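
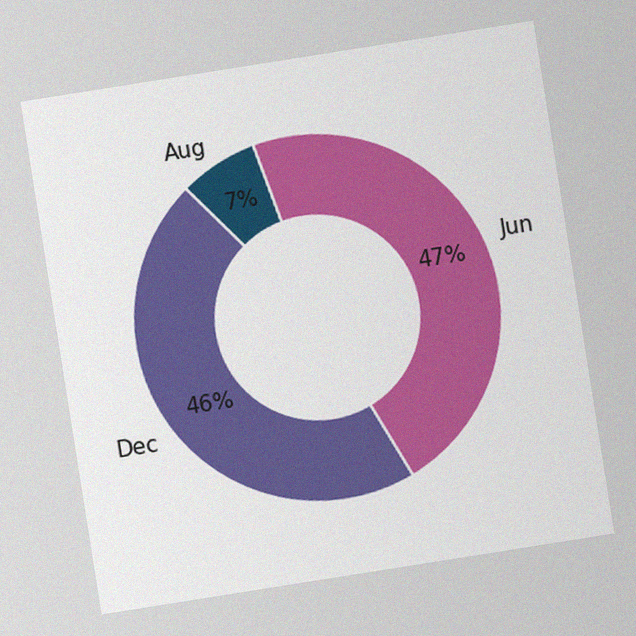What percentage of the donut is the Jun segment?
47%

The chart is tilted about 9° counter-clockwise, with some photo noise. The Jun segment takes up 47% of the ring.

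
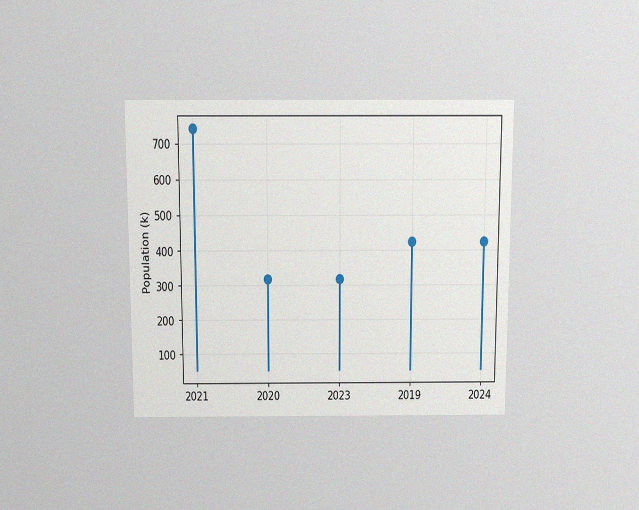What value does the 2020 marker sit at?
The chart is viewed slightly from above, with some photo noise. The 2020 marker sits at 318k.

318k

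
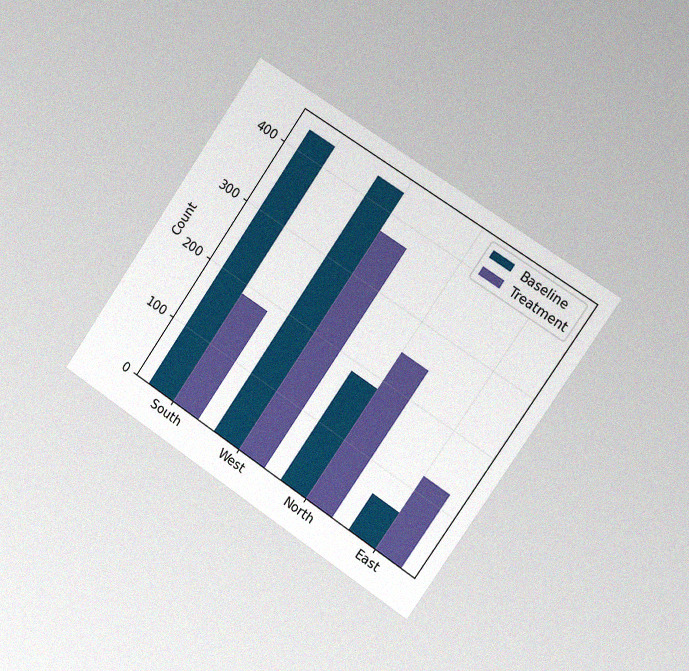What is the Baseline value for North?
186

The chart is tilted about 34° clockwise and viewed slightly from the right, with some photo noise. The Baseline bar at North reaches 186 on the y-axis.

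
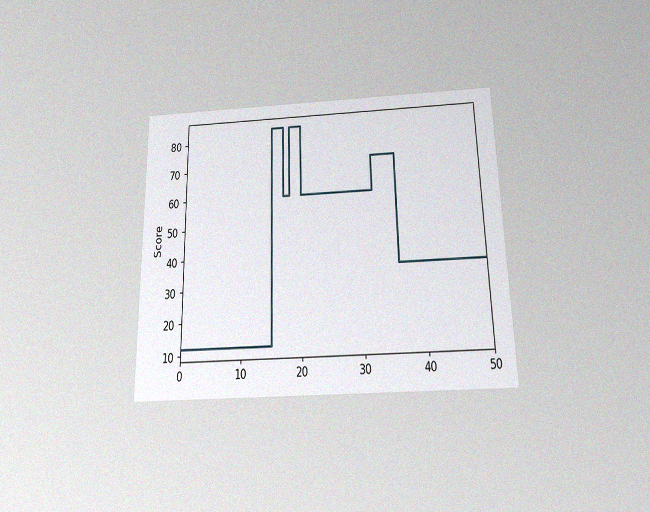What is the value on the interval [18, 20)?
The chart is viewed slightly from below, with some photo noise. On [18, 20) the step sits at 84.

84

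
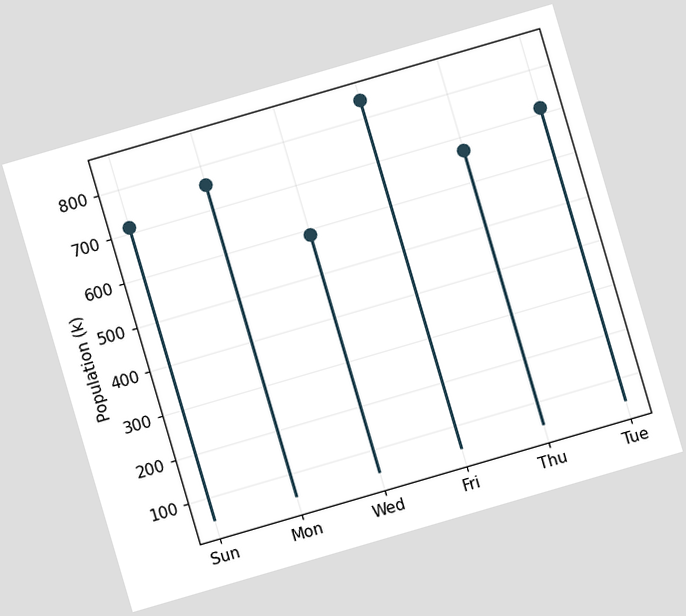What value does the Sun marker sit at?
The chart is tilted about 16° counter-clockwise. The Sun marker sits at 714k.

714k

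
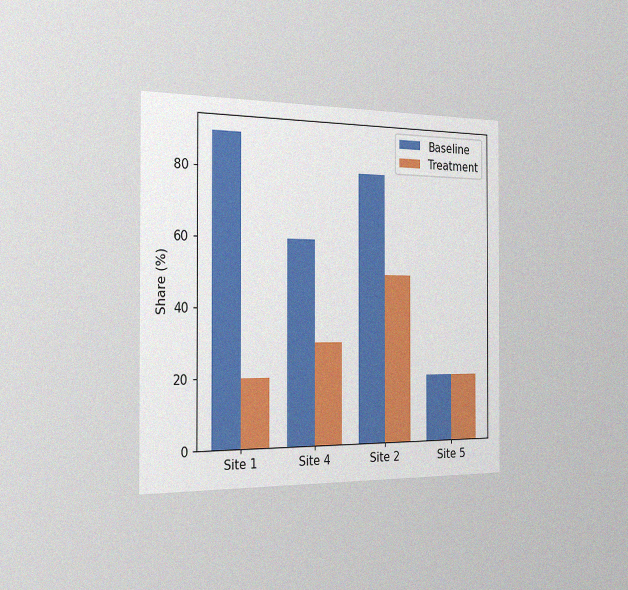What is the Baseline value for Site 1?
The chart is viewed slightly from the left, with some photo noise. The Baseline bar at Site 1 reaches 90% on the y-axis.

90%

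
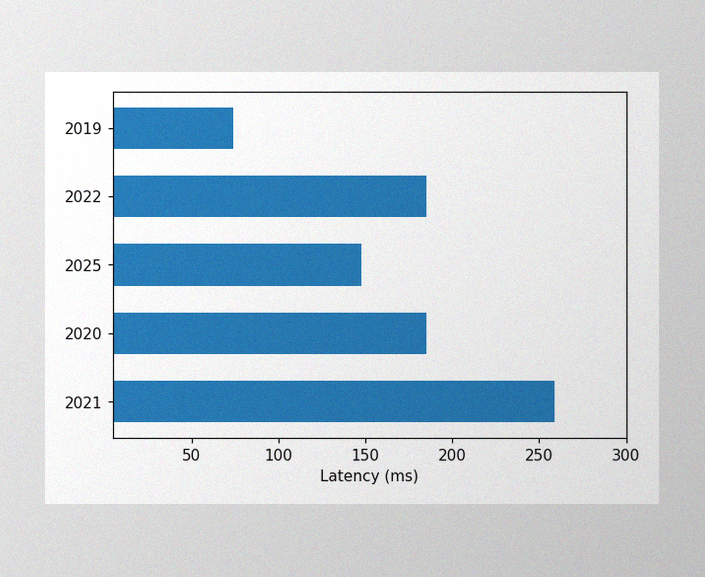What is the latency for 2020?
The image has some photo noise and uneven lighting. Reading along the chart's x-axis, the 2020 bar reaches 185ms.

185ms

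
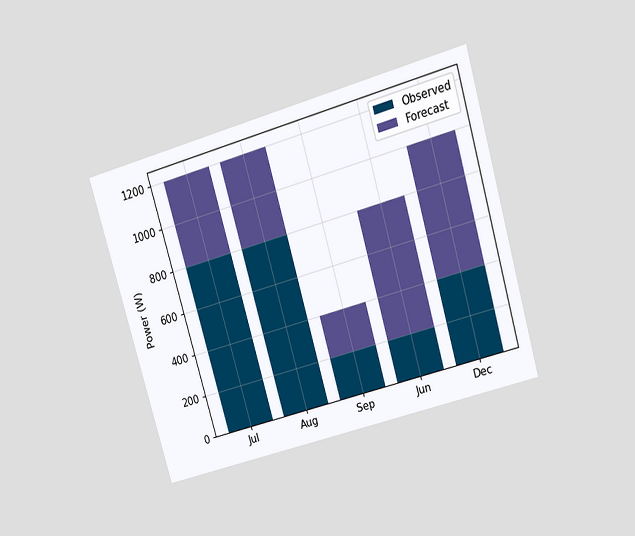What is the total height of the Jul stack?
1200W

The chart is tilted about 16° counter-clockwise and viewed at a slight angle. The Jul stack's top reaches 1200W on the y-axis.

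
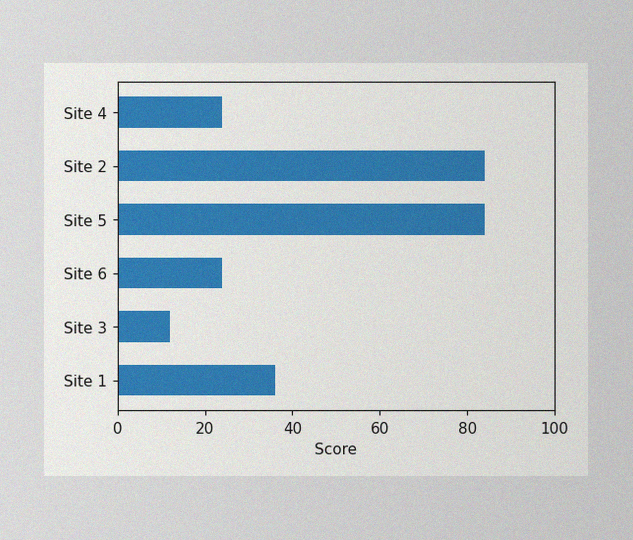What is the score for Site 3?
12

The image has some photo noise and uneven lighting. Reading along the chart's x-axis, the Site 3 bar reaches 12.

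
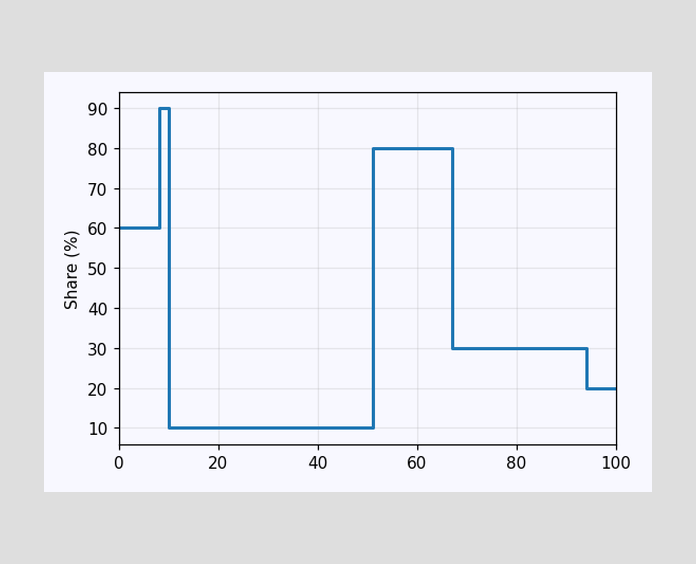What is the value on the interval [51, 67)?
80%

On [51, 67) the step sits at 80%.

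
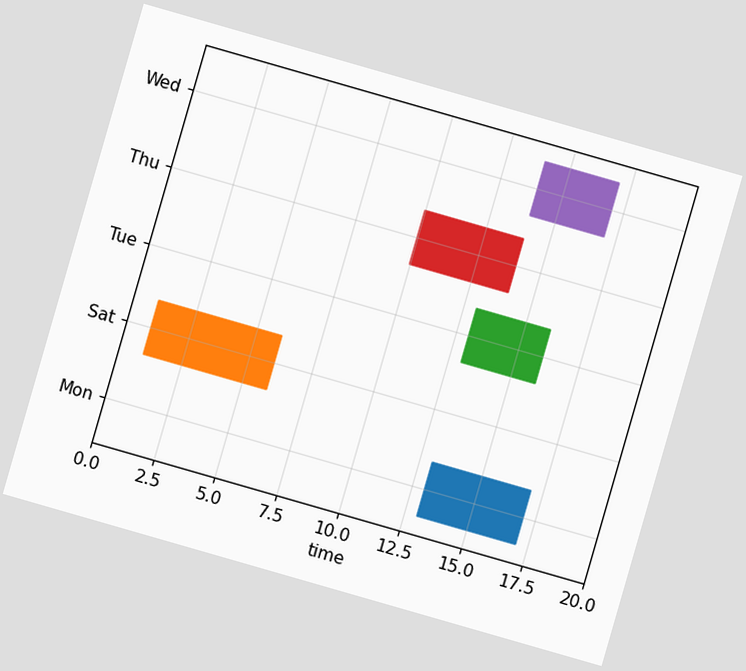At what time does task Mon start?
13

The chart is tilted about 16° clockwise. The Mon bar begins at t=13.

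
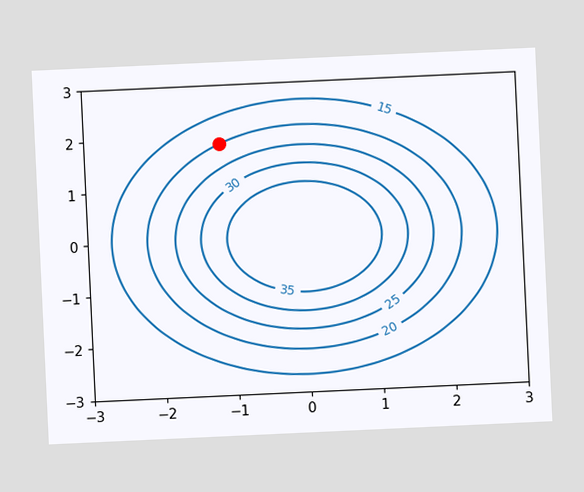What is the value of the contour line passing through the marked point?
The chart is tilted about 3° counter-clockwise. The marked point sits on the contour labelled 20.

20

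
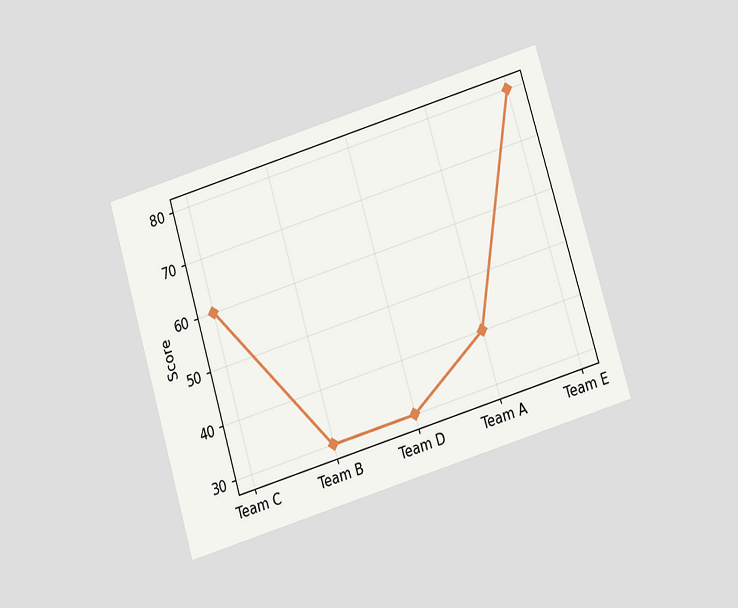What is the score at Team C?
60

The chart is tilted about 17° counter-clockwise and viewed slightly from below. At Team C, the line is at 60.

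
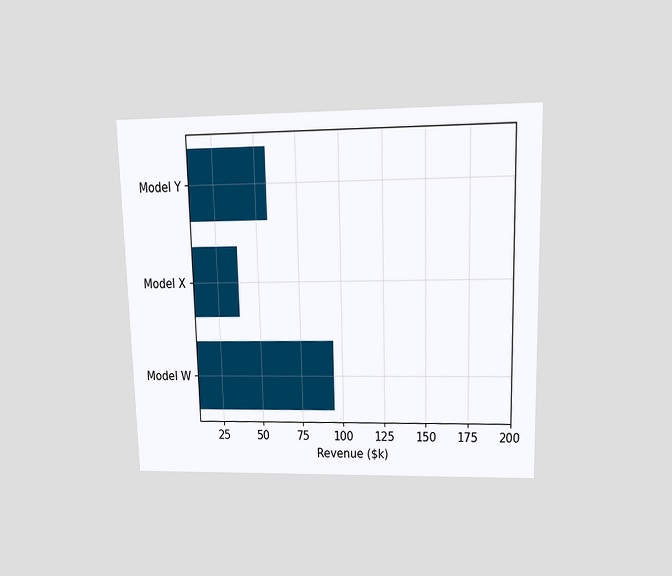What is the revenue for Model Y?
$57k

The chart is viewed at a slight angle. Reading along the chart's x-axis, the Model Y bar reaches $57k.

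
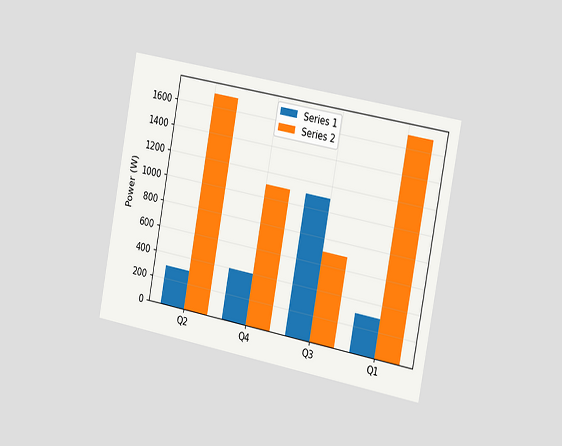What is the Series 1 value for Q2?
The chart is tilted about 11° clockwise and viewed slightly from the right. The Series 1 bar at Q2 reaches 300W on the y-axis.

300W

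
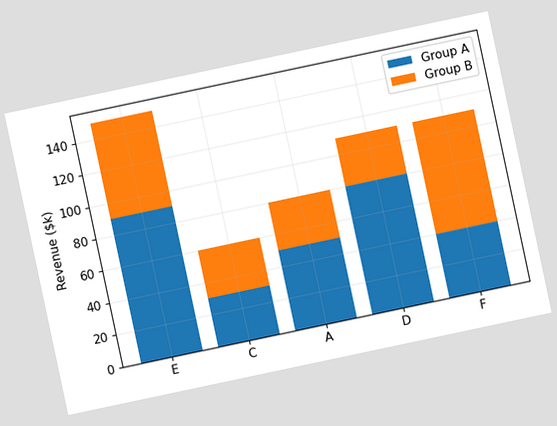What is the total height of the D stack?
The chart is tilted about 12° counter-clockwise. The D stack's top reaches $110k on the y-axis.

$110k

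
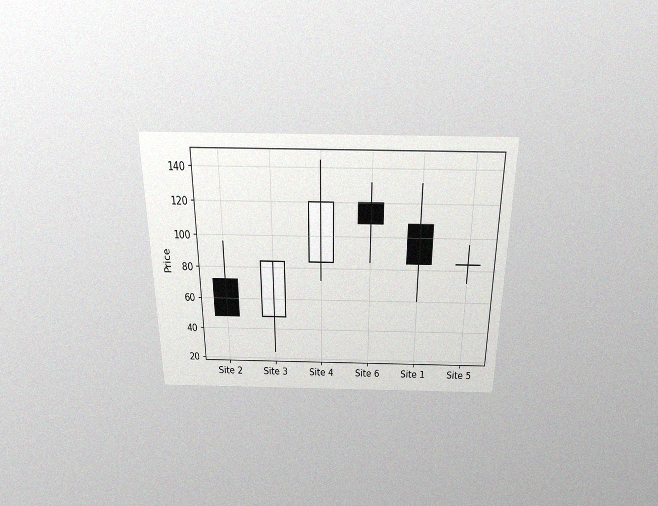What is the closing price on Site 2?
48

The chart is viewed slightly from above, with some photo noise. The Site 2 candle closes at 48.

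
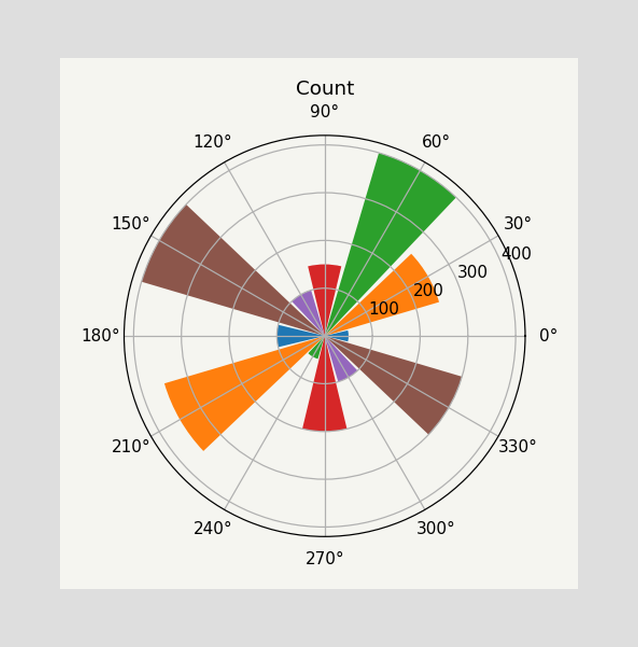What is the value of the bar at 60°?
The bar at 60° reaches 400 on the radial axis.

400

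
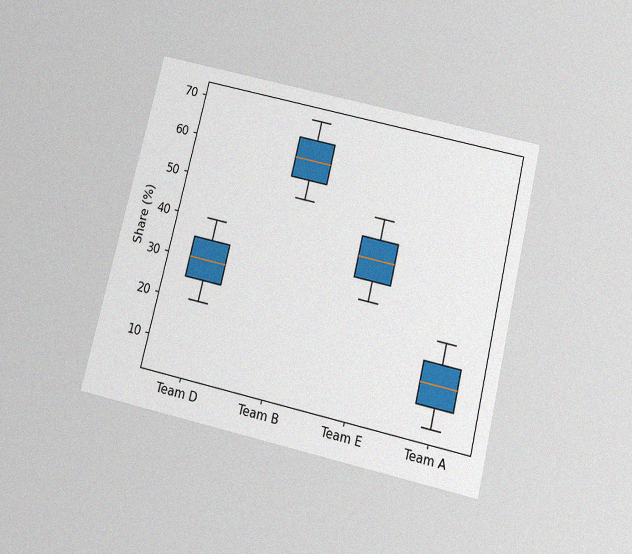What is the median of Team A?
The chart is tilted about 13° clockwise and viewed slightly from below, with some photo noise. The median line in the Team A box sits at 15%.

15%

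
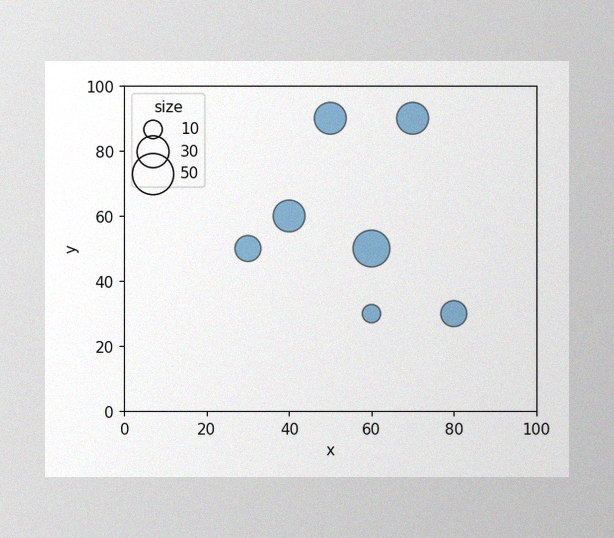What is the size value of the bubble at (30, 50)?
The image has some photo noise and uneven lighting. Matching the bubble at (30, 50) against the size legend gives 20.

20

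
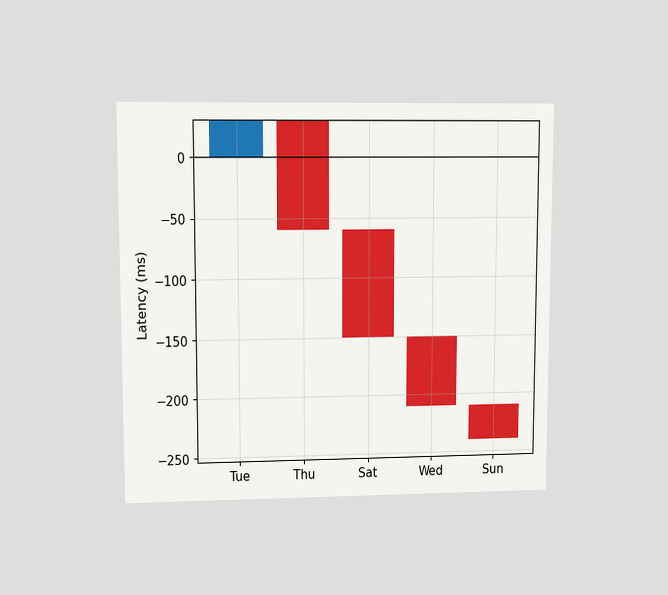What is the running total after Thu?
The chart is viewed at a slight angle. After Thu the running total reaches -60ms.

-60ms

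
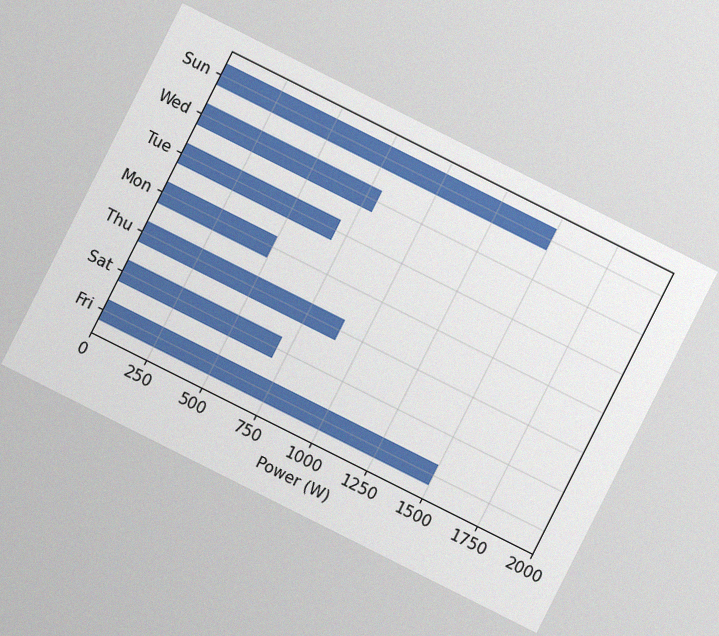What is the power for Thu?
900W

The chart is tilted about 27° clockwise, with some photo noise. Reading along the chart's x-axis, the Thu bar reaches 900W.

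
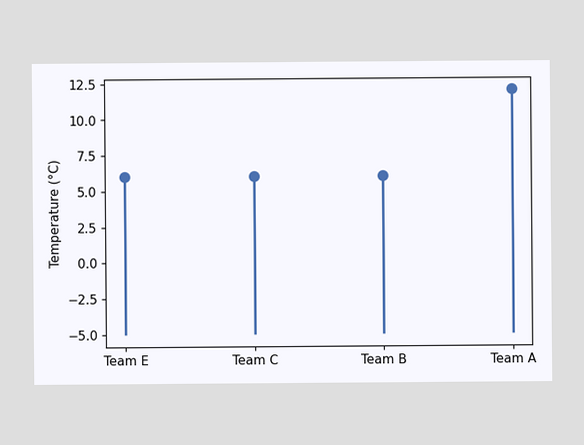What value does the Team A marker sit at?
12°C

The Team A marker sits at 12°C.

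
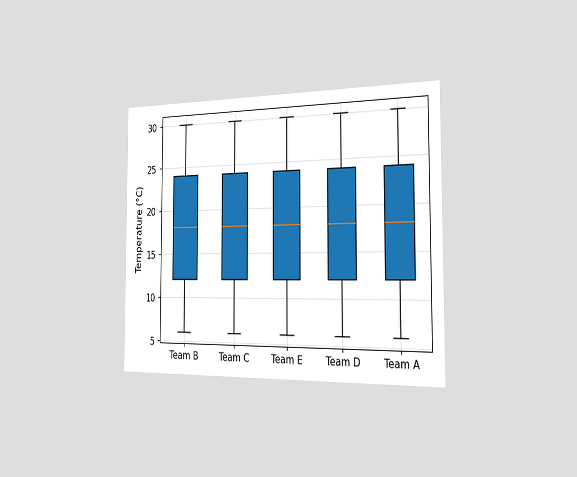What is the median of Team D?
The chart is viewed slightly from the right. The median line in the Team D box sits at 18°C.

18°C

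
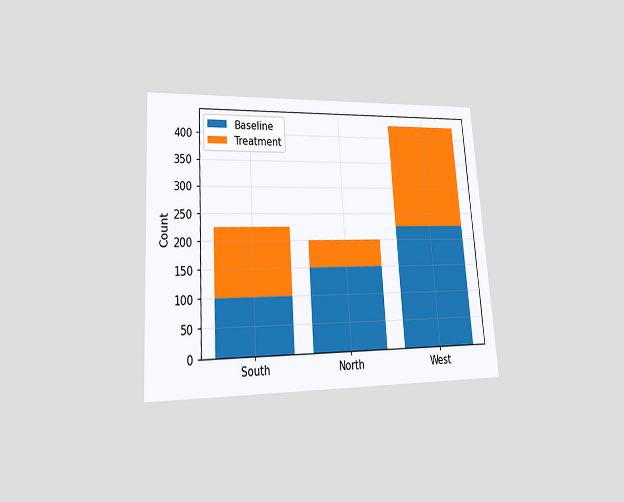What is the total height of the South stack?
225

The chart is tilted about 4° counter-clockwise and viewed at a slight angle. The South stack's top reaches 225 on the y-axis.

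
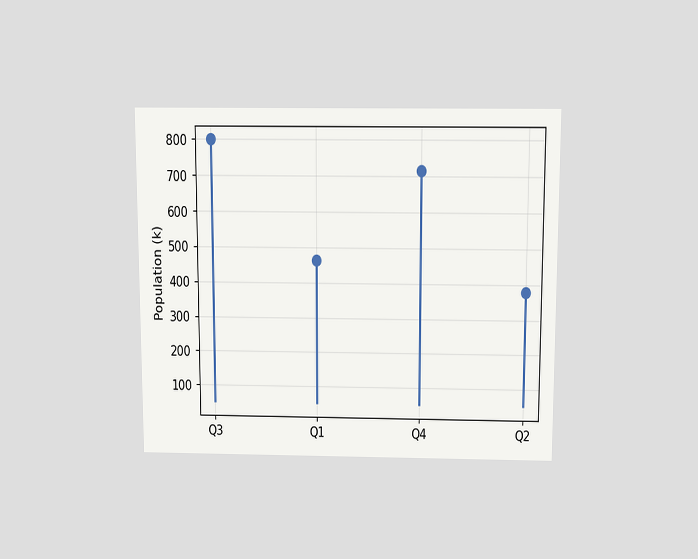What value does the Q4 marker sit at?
The chart is viewed slightly from above. The Q4 marker sits at 714k.

714k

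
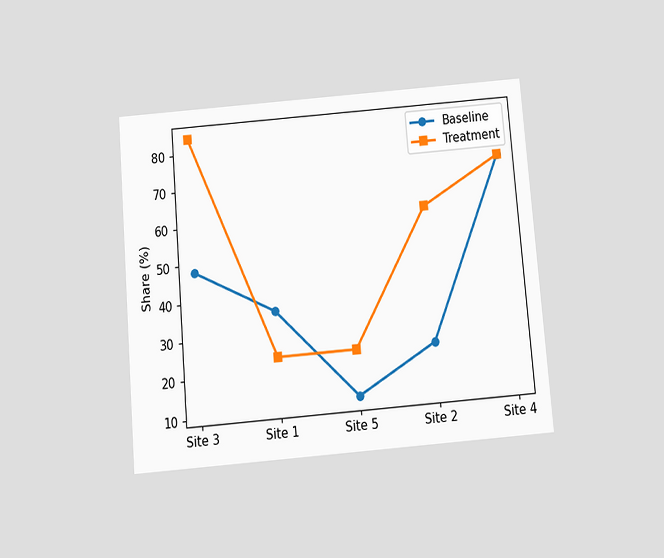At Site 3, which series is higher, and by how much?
The chart is tilted about 5° counter-clockwise and viewed slightly from below. At Site 3, Treatment sits above the other line by 36%.

Treatment, by 36%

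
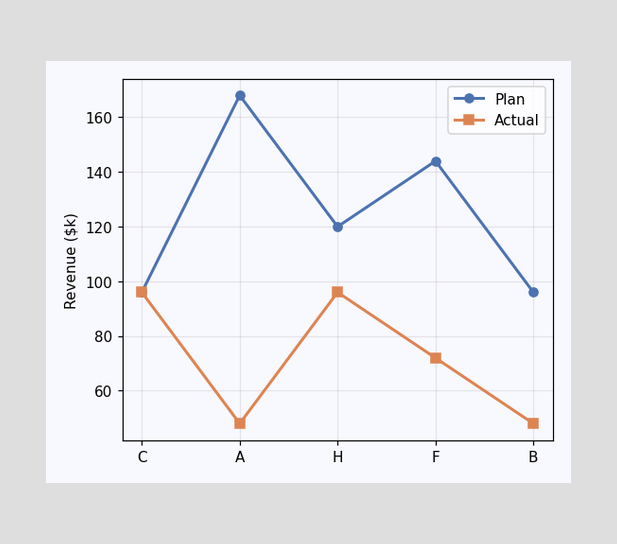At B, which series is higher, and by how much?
Plan, by $48k

At B, Plan sits above the other line by $48k.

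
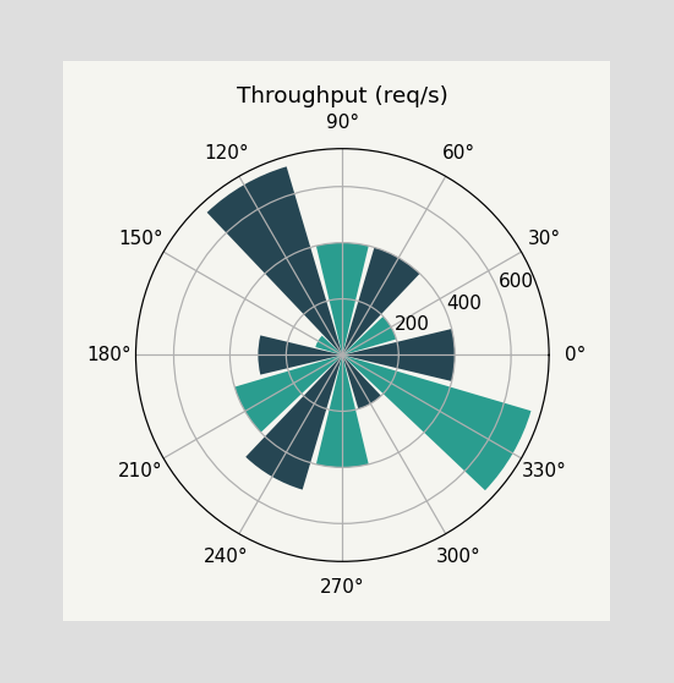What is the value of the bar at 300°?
200req/s

The bar at 300° reaches 200req/s on the radial axis.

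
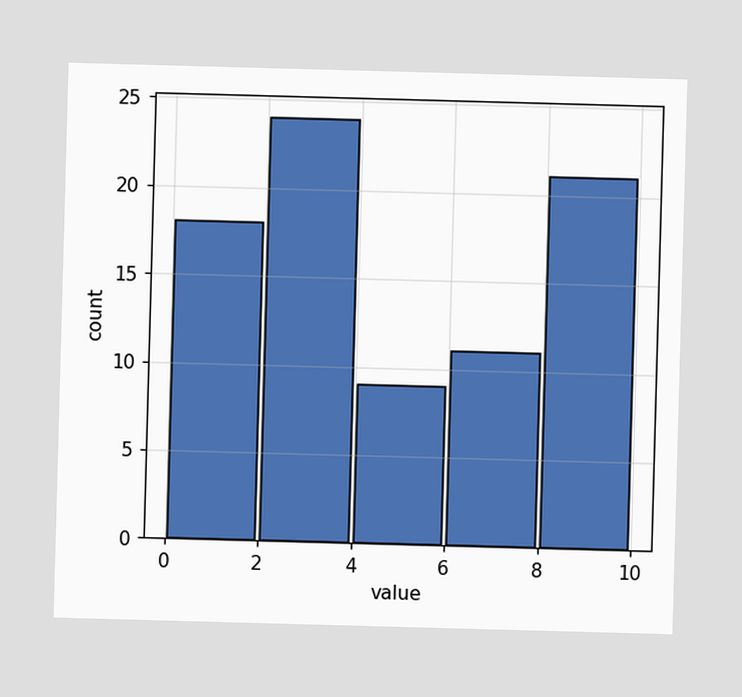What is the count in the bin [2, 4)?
24

The [2, 4) bin has height 24.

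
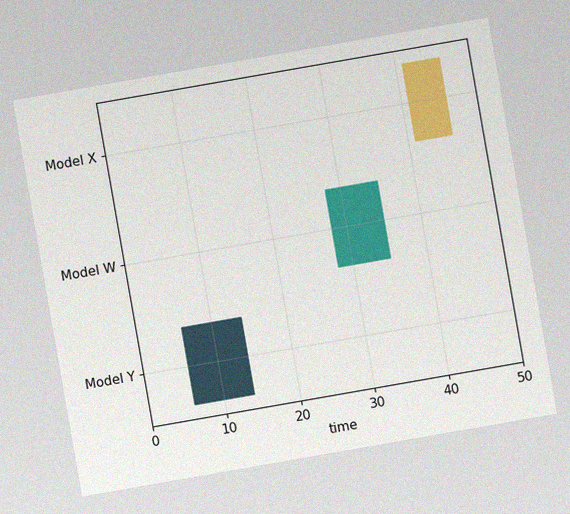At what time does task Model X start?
The chart is tilted about 10° counter-clockwise, with some photo noise. The Model X bar begins at t=41.

41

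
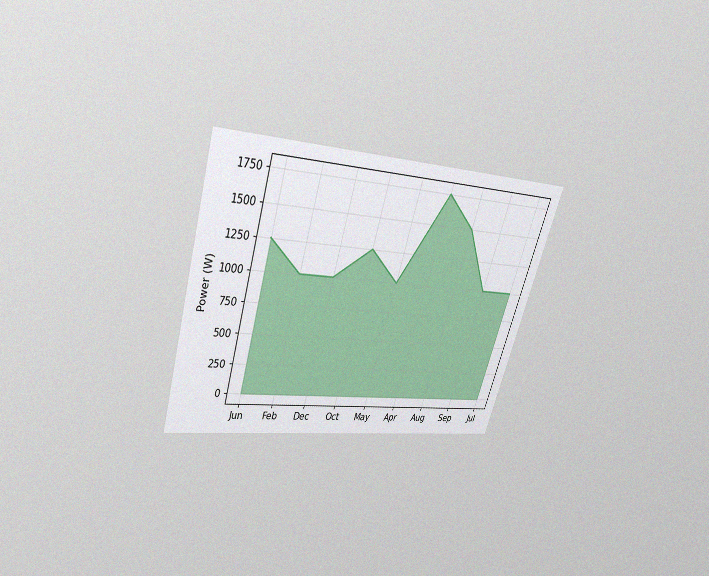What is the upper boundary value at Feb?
1000W

The chart is tilted about 17° clockwise and viewed slightly from above, with some photo noise. At Feb the upper boundary is at 1000W.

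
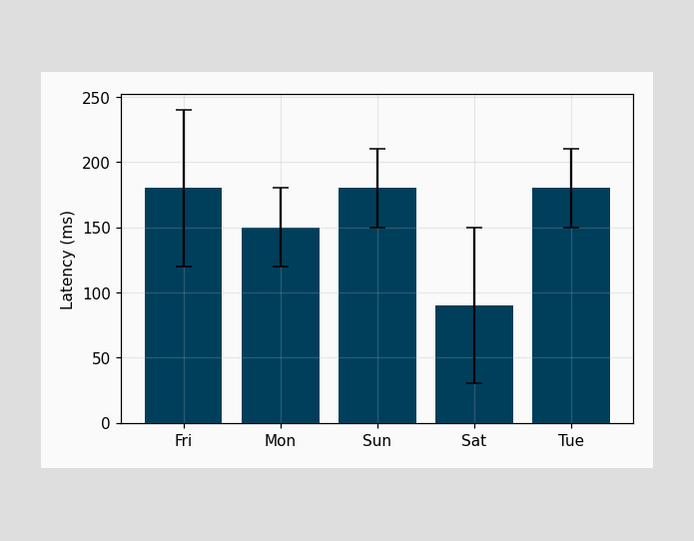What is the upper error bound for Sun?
The Sun bar's upper whisker reaches 210ms.

210ms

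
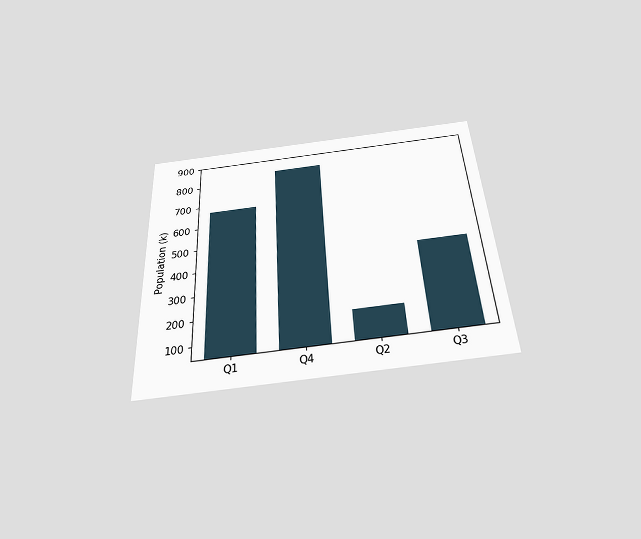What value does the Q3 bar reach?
420k

The chart is tilted about 3° counter-clockwise and viewed slightly from below. Reading along the chart's y-axis, the Q3 bar reaches 420k.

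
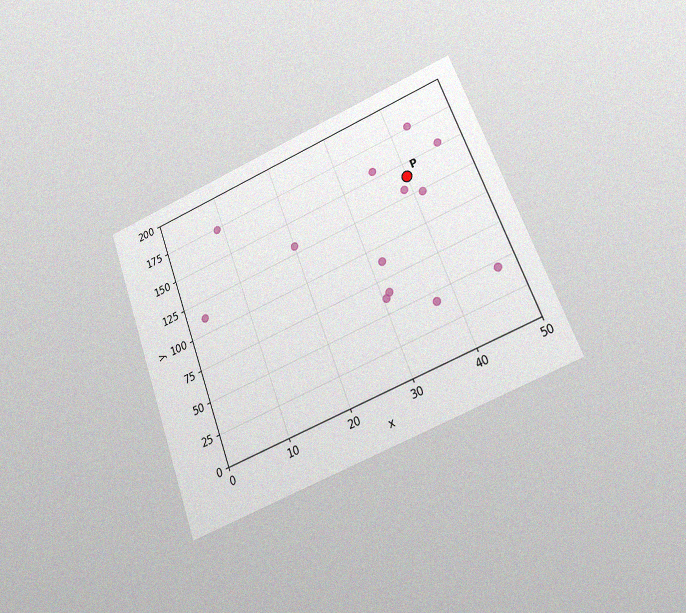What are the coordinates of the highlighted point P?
The chart is tilted about 21° counter-clockwise and viewed at a slight angle, with some photo noise. Following the gridlines from P to each axis, P sits at (40, 140).

(40, 140)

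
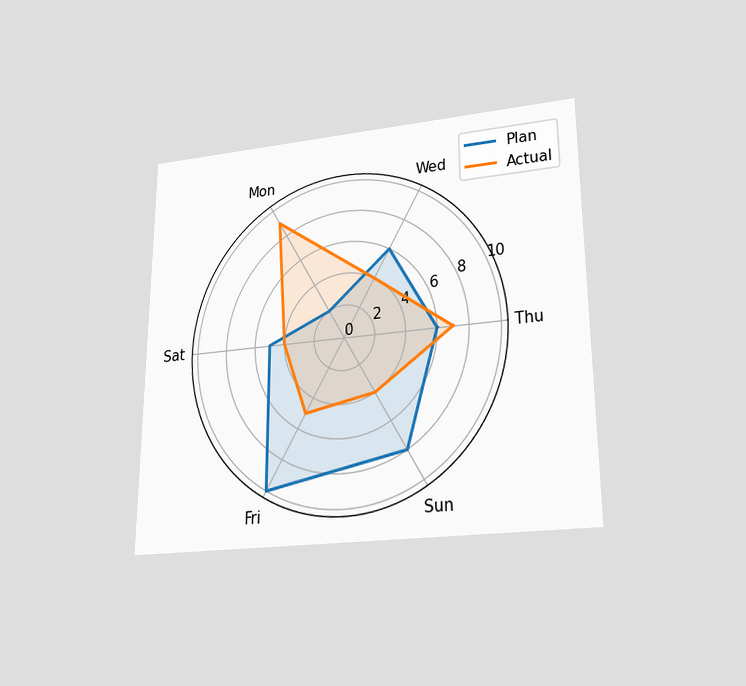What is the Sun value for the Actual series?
4

The chart is viewed slightly from below. On the Sun axis, Actual reaches 4.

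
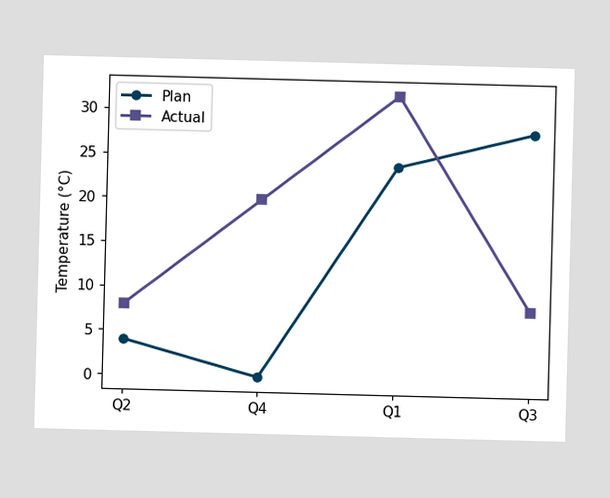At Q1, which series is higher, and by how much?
Actual, by 8°C

At Q1, Actual sits above the other line by 8°C.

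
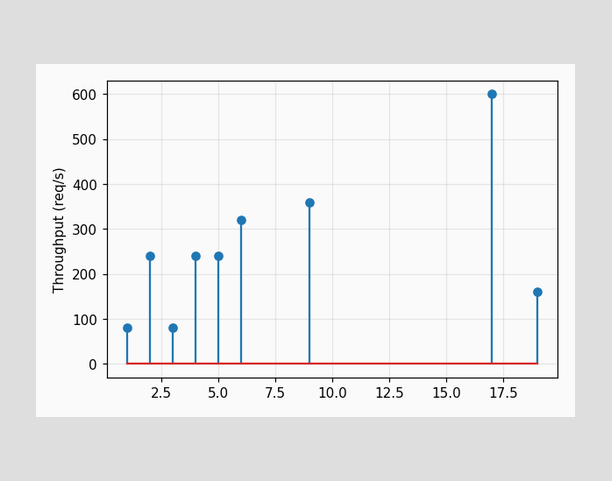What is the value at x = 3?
The stem at x=3 reaches 80req/s.

80req/s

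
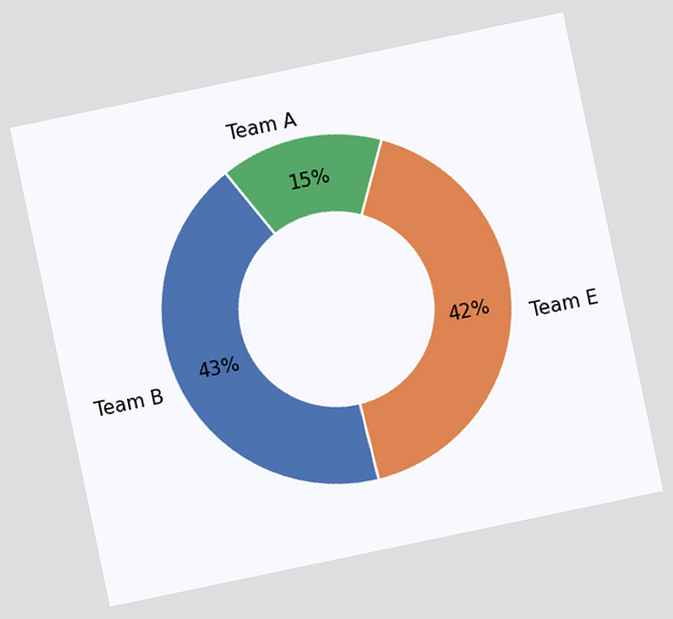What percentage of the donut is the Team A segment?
The chart is tilted about 12° counter-clockwise. The Team A segment takes up 15% of the ring.

15%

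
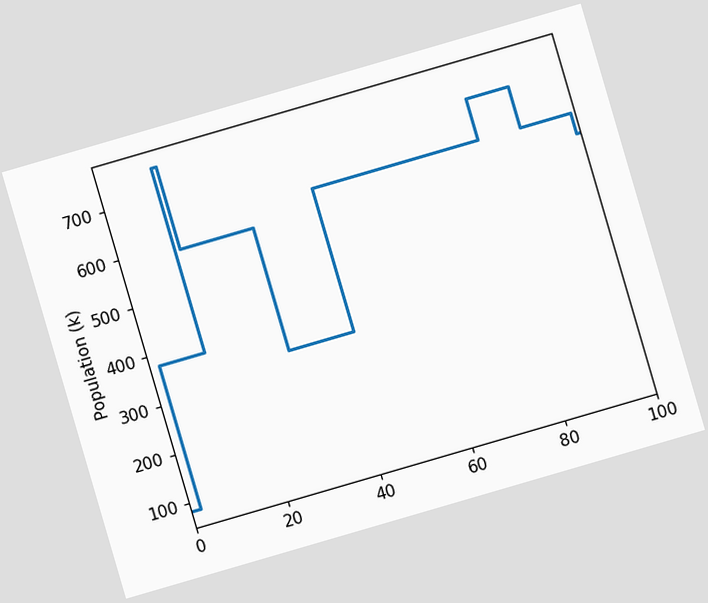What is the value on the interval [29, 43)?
336k

The chart is tilted about 16° counter-clockwise. On [29, 43) the step sits at 336k.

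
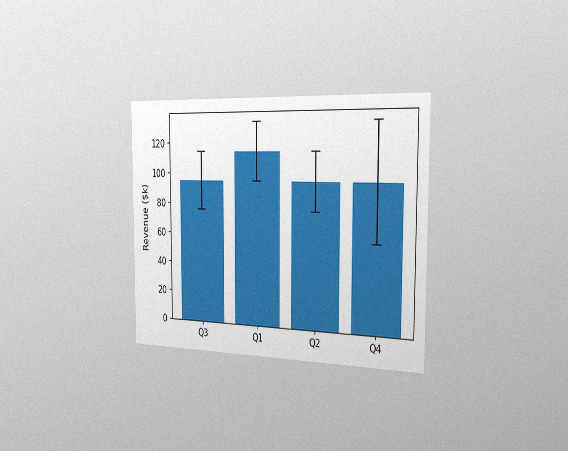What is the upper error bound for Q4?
$133k

The chart is viewed slightly from the right, with some photo noise. The Q4 bar's upper whisker reaches $133k.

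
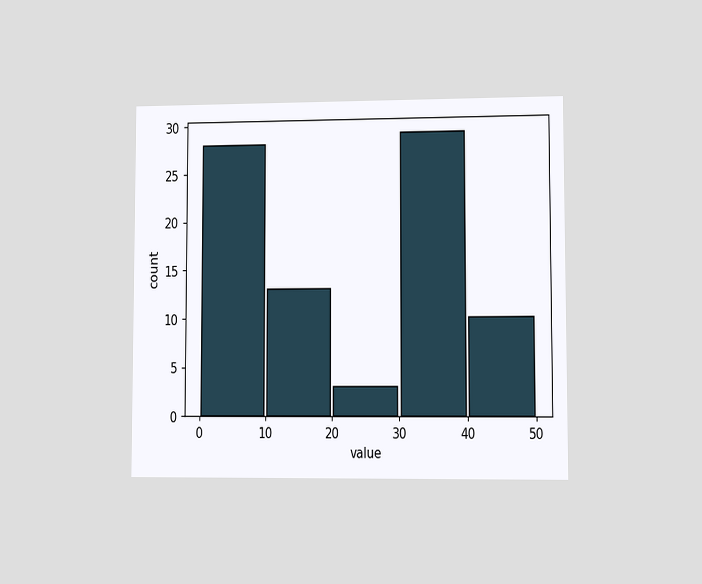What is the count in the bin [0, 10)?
The chart is viewed at a slight angle. The [0, 10) bin has height 28.

28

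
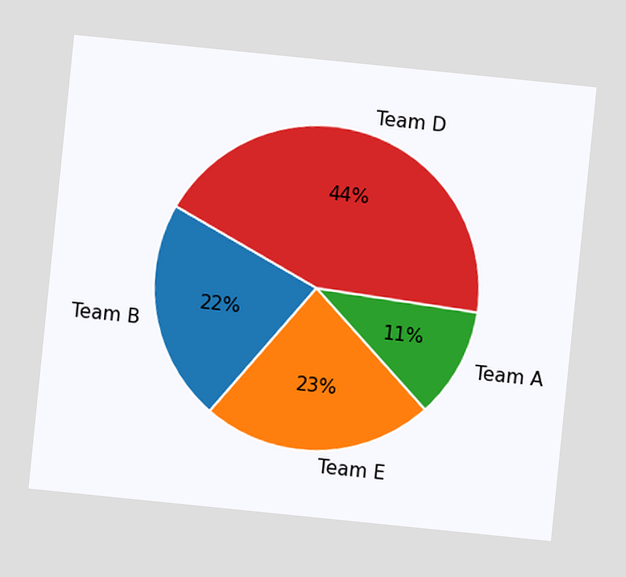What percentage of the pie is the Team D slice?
The chart is tilted about 6° clockwise. The Team D slice takes up 44% of the pie.

44%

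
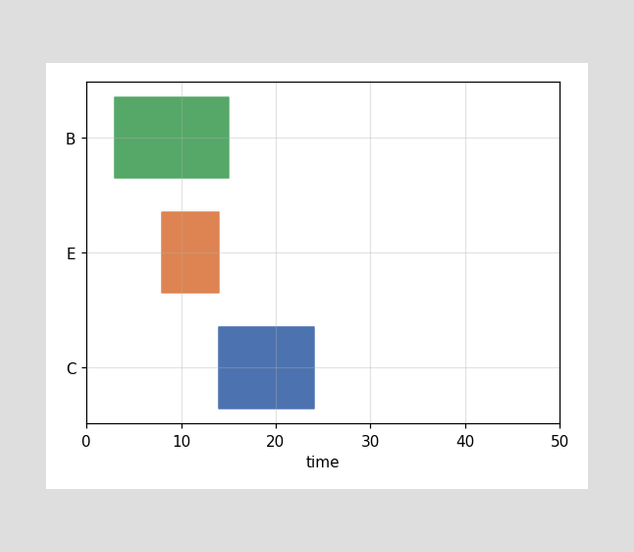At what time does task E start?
8

The E bar begins at t=8.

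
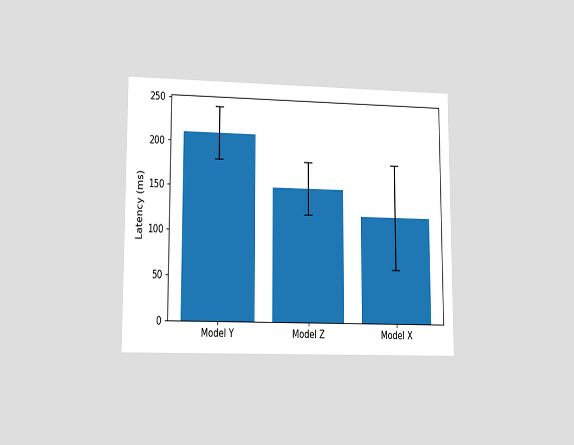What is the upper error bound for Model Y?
240ms

The chart is viewed at a slight angle. The Model Y bar's upper whisker reaches 240ms.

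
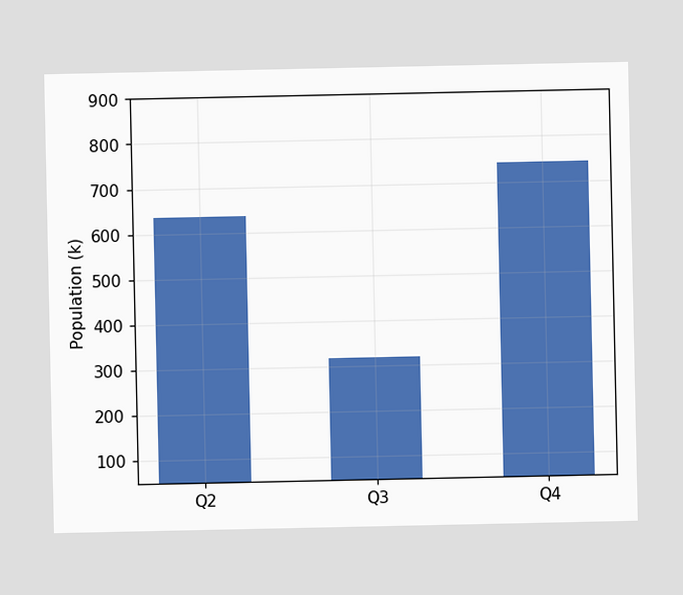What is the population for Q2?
636k

Reading along the chart's y-axis, the Q2 bar reaches 636k.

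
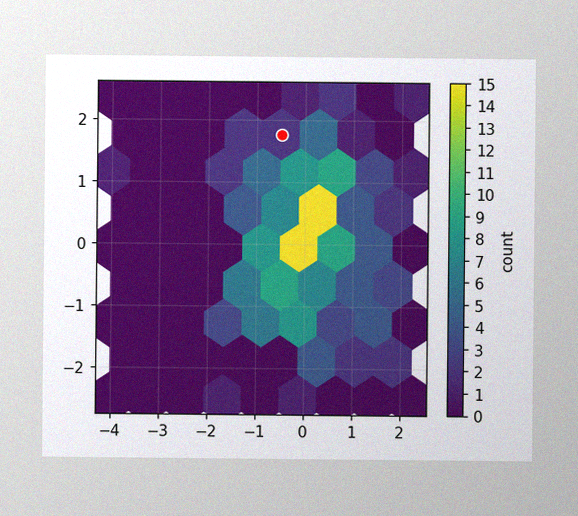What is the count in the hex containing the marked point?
2

The image has some photo noise and uneven lighting. The marked hex reads 2 on the colorbar.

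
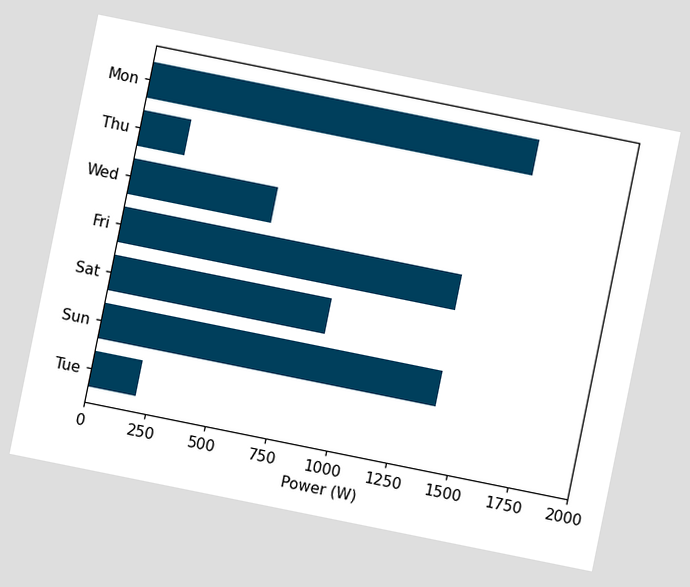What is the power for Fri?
The chart is tilted about 11° clockwise. Reading along the chart's x-axis, the Fri bar reaches 1400W.

1400W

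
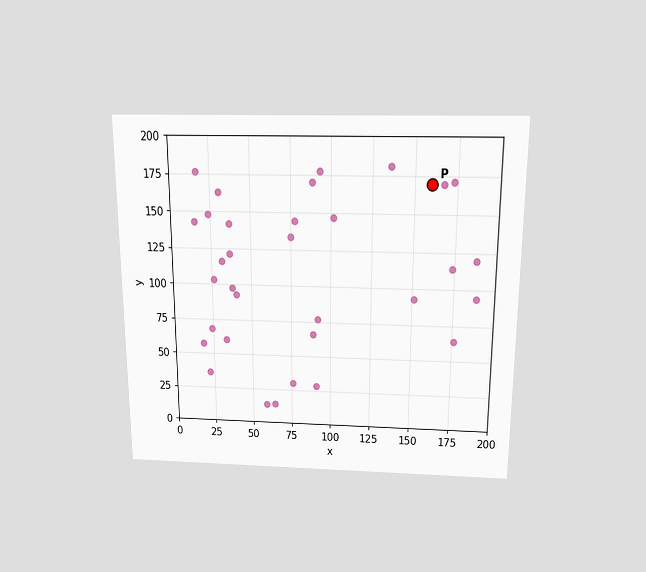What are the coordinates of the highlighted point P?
(160, 170)

The chart is viewed slightly from above. Following the gridlines from P to each axis, P sits at (160, 170).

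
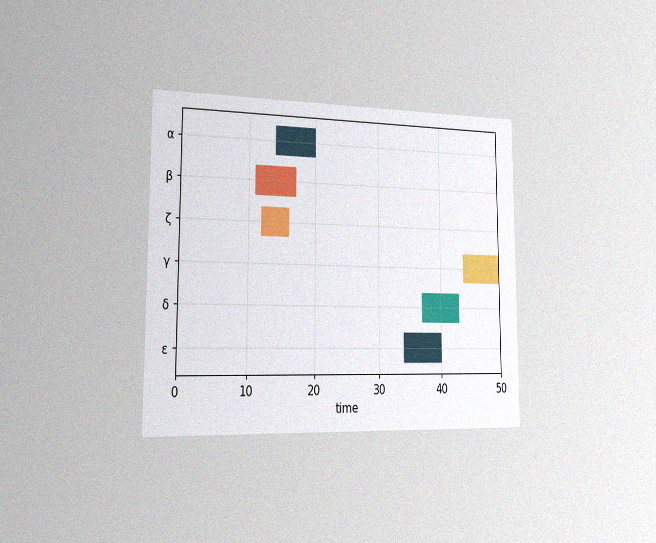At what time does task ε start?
34

The chart is viewed slightly from the left, with some photo noise. The ε bar begins at t=34.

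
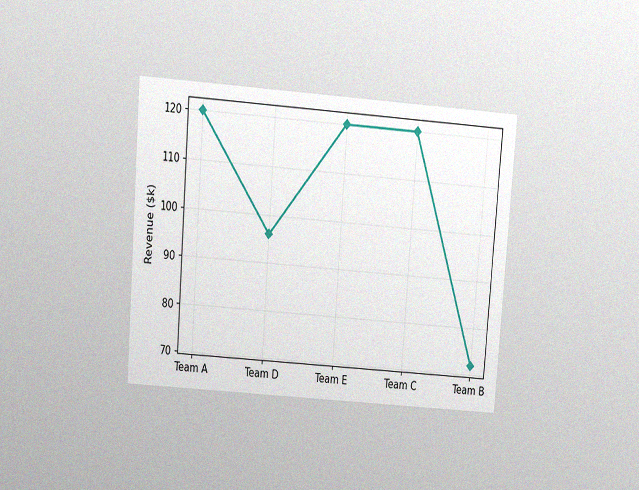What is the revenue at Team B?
$72k

The chart is tilted about 4° clockwise and viewed slightly from above, with some photo noise. At Team B, the line is at $72k.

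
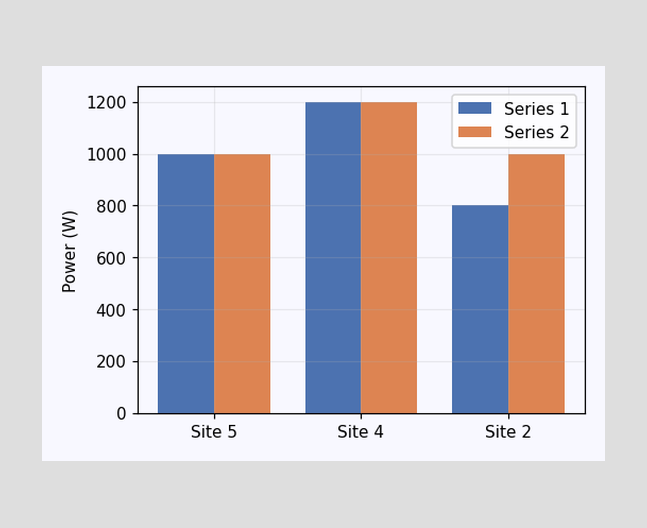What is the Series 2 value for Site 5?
The Series 2 bar at Site 5 reaches 1000W on the y-axis.

1000W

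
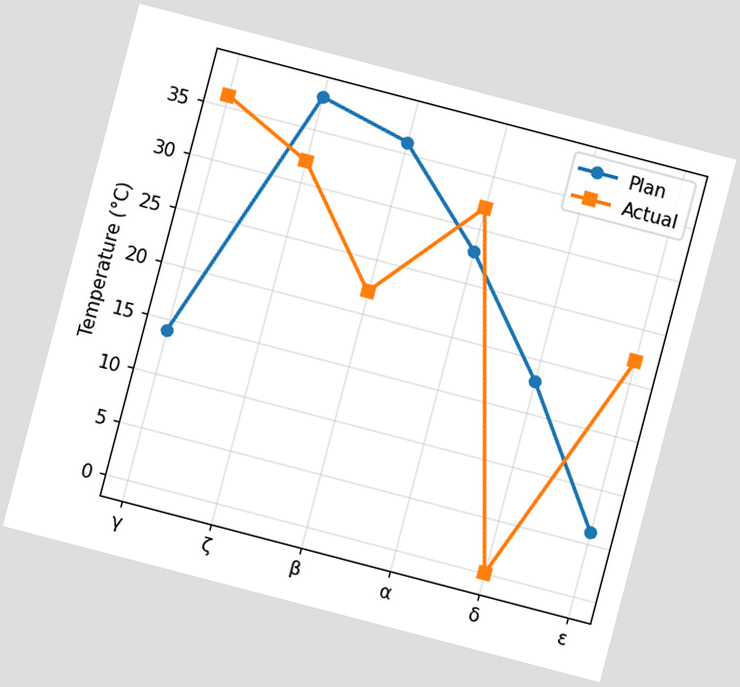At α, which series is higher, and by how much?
The chart is tilted about 15° clockwise. At α, Actual sits above the other line by 4°C.

Actual, by 4°C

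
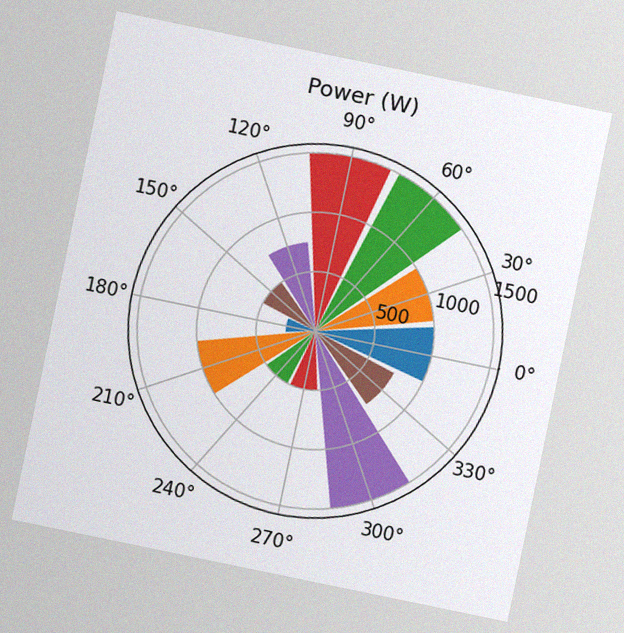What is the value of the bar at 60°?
The chart is tilted about 12° clockwise, with some photo noise. The bar at 60° reaches 1500W on the radial axis.

1500W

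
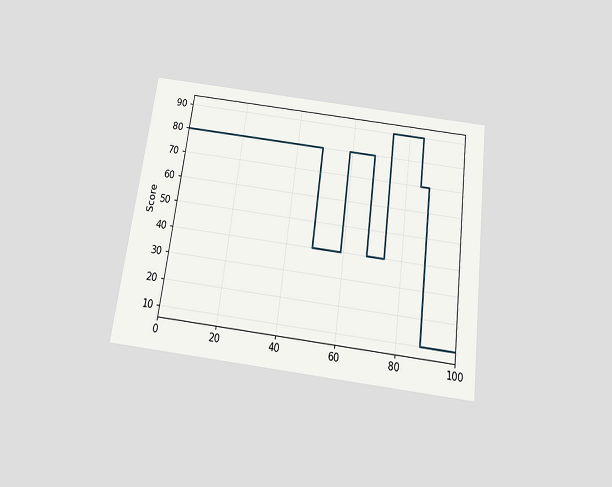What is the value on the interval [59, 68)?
The chart is tilted about 7° clockwise and viewed slightly from below. On [59, 68) the step sits at 80.

80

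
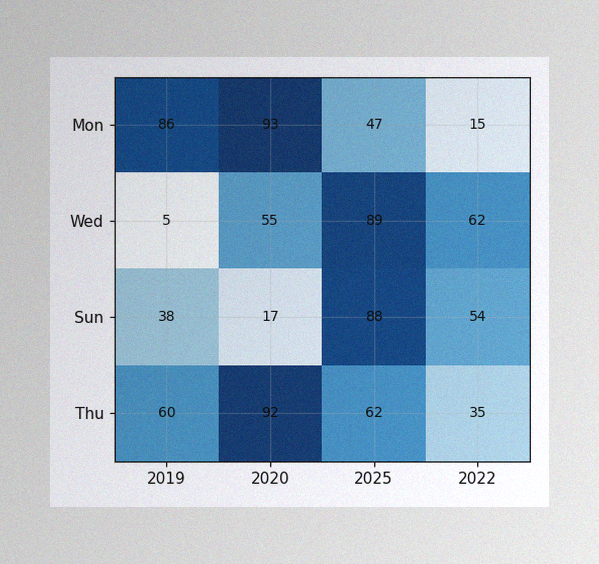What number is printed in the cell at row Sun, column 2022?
54

The image has some photo noise and uneven lighting. The (Sun, 2022) cell reads 54.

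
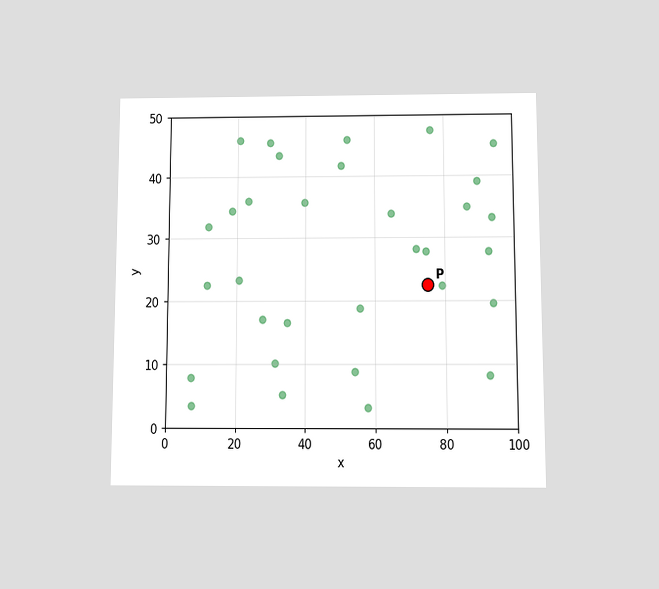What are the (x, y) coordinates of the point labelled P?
The chart is viewed slightly from below. Following the gridlines from P to each axis, P sits at (75, 22.5).

(75, 22.5)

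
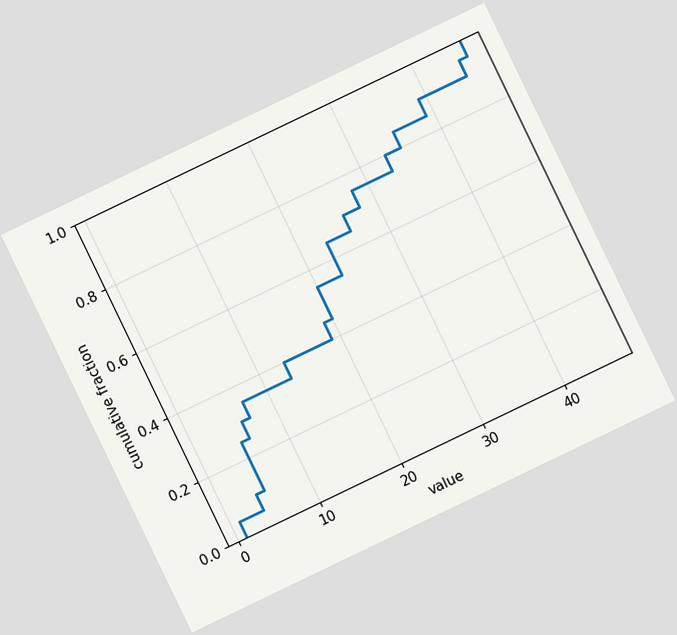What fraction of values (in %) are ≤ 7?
The chart is tilted about 26° counter-clockwise. At x=7 the ECDF step is at 35%.

35%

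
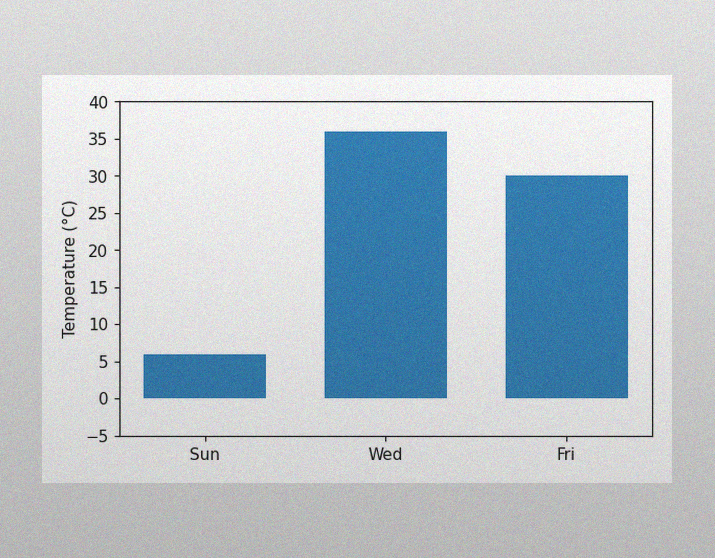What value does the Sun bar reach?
6°C

The image has some photo noise and uneven lighting. Reading along the chart's y-axis, the Sun bar reaches 6°C.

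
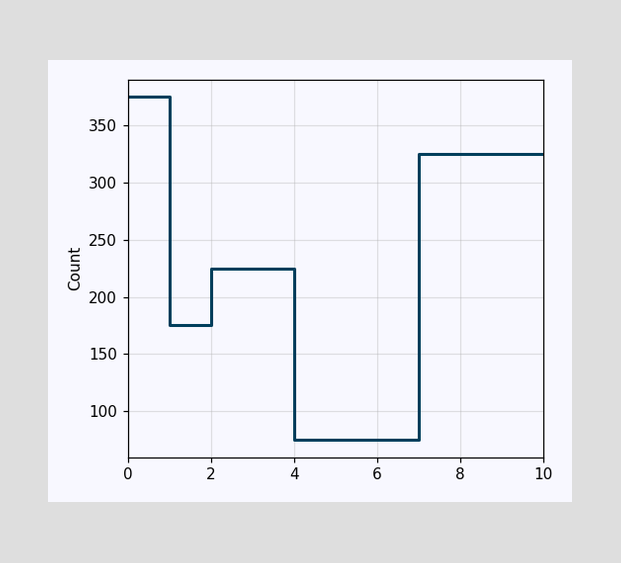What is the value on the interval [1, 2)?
On [1, 2) the step sits at 175.

175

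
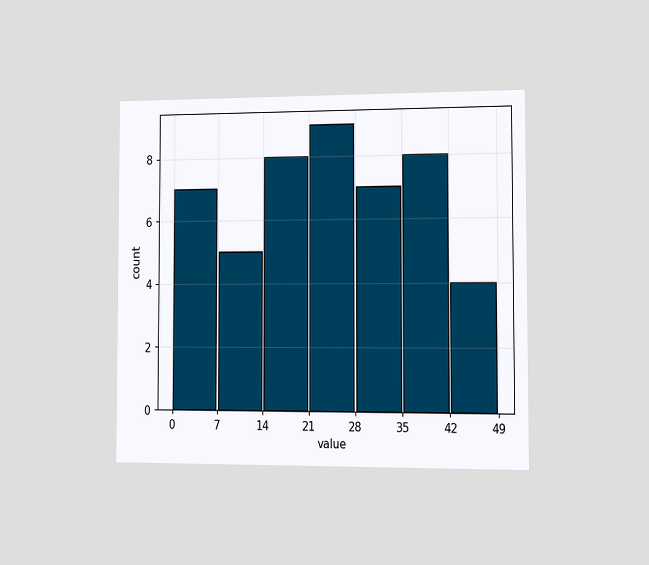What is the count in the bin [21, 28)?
The chart is viewed slightly from the right. The [21, 28) bin has height 9.

9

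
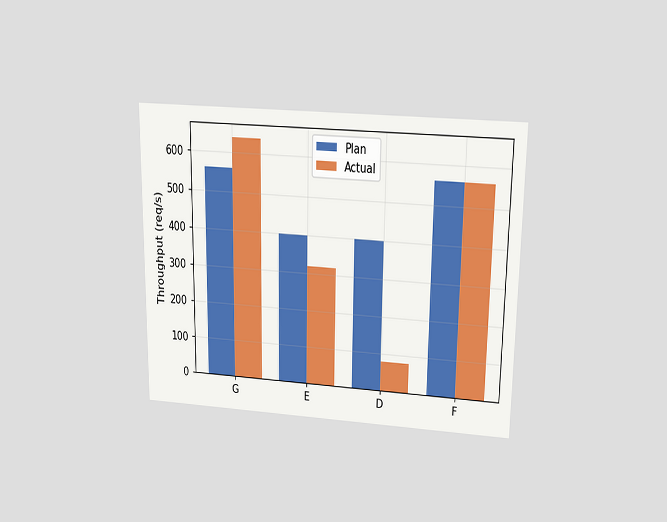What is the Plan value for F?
The chart is viewed slightly from above. The Plan bar at F reaches 560req/s on the y-axis.

560req/s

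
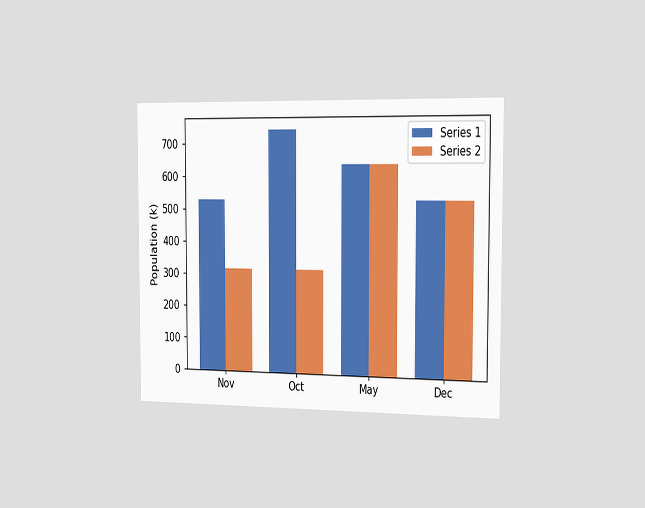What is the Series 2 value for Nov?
318k

The chart is viewed slightly from the right. The Series 2 bar at Nov reaches 318k on the y-axis.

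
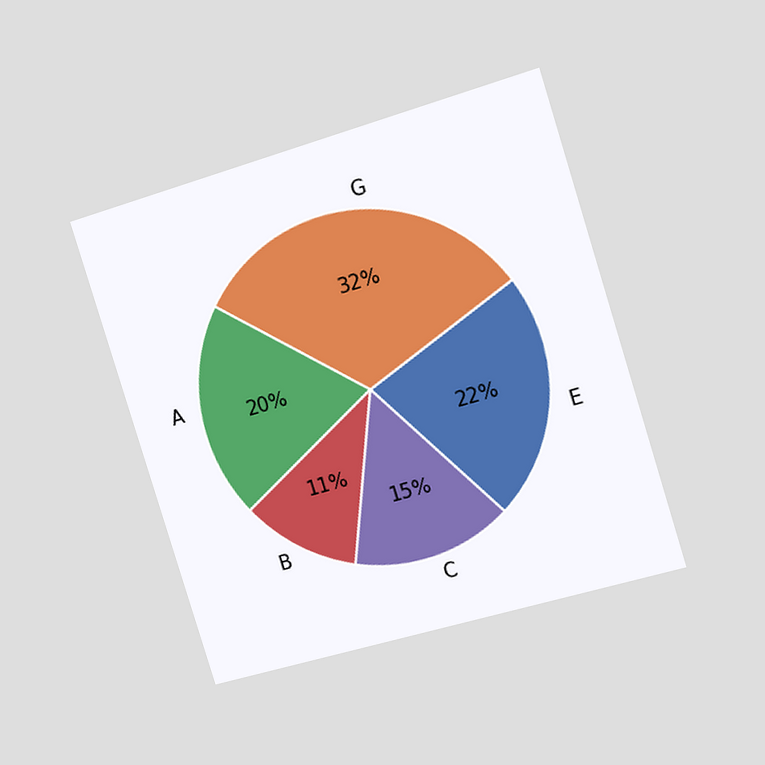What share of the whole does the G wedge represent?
32%

The chart is tilted about 17° counter-clockwise and viewed slightly from the right. The G slice takes up 32% of the pie.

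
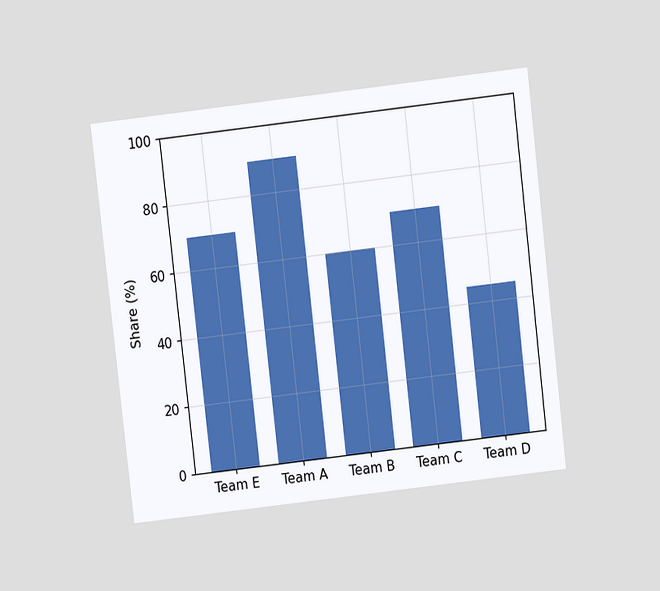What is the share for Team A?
90%

The chart is tilted about 7° counter-clockwise and viewed slightly from above. Reading along the chart's y-axis, the Team A bar reaches 90%.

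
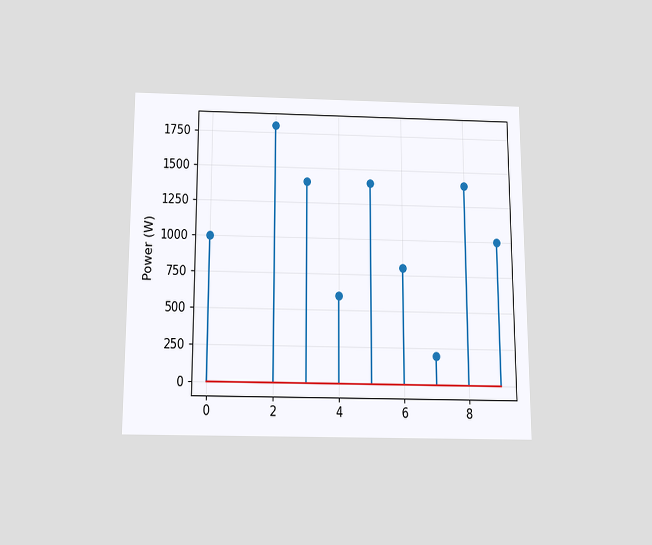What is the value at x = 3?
The chart is viewed slightly from below. The stem at x=3 reaches 1400W.

1400W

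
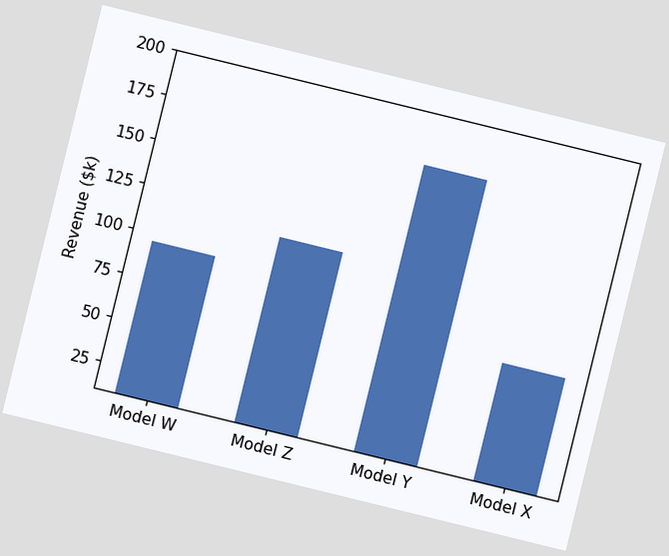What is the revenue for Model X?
The chart is tilted about 14° clockwise. Reading along the chart's y-axis, the Model X bar reaches $76k.

$76k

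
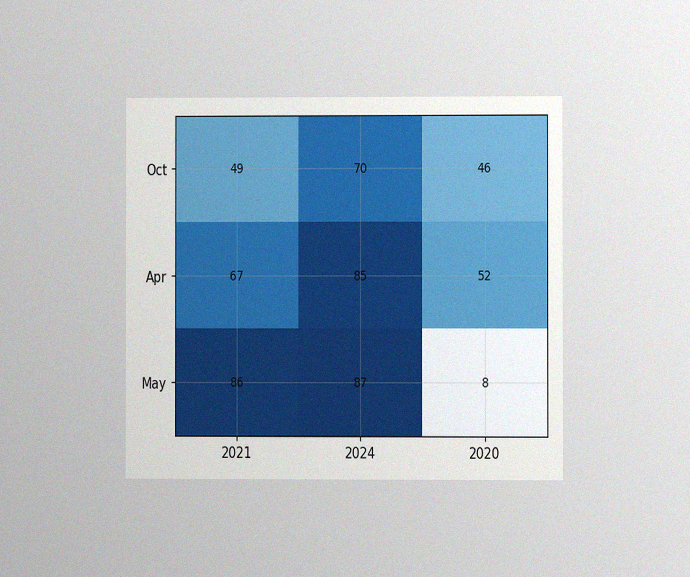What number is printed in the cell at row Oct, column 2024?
70

The chart is viewed at a slight angle, with some photo noise. The (Oct, 2024) cell reads 70.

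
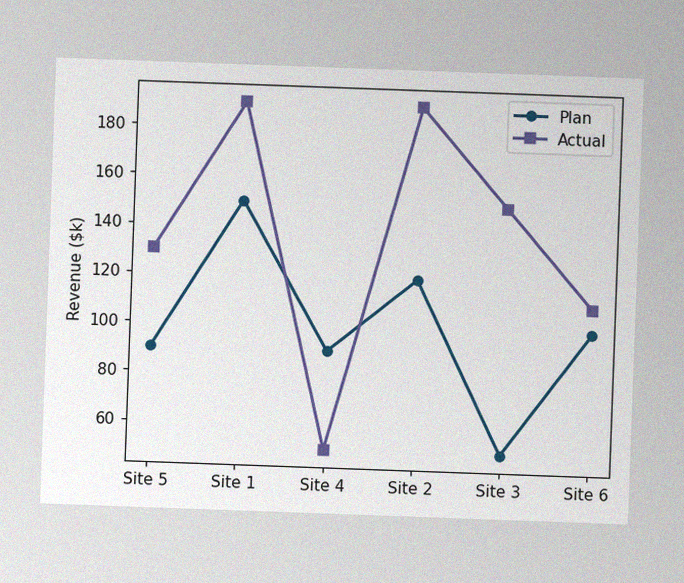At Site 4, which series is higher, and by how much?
The chart is tilted about 2° clockwise, with some photo noise. At Site 4, Plan sits above the other line by $40k.

Plan, by $40k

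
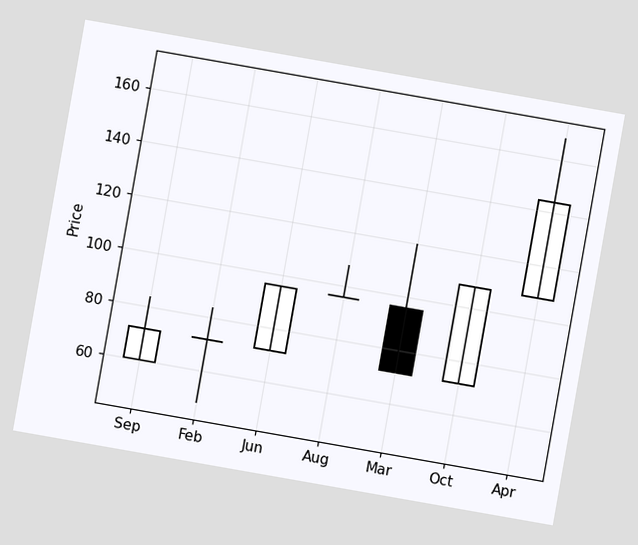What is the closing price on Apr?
144

The chart is tilted about 10° clockwise. The Apr candle closes at 144.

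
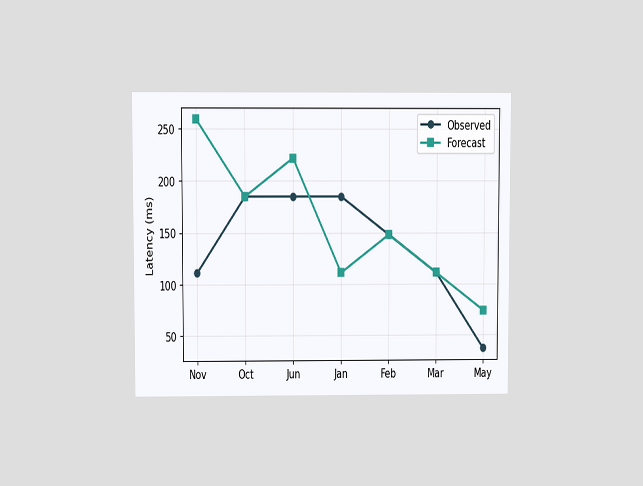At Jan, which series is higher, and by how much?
Observed, by 74ms

The chart is viewed at a slight angle. At Jan, Observed sits above the other line by 74ms.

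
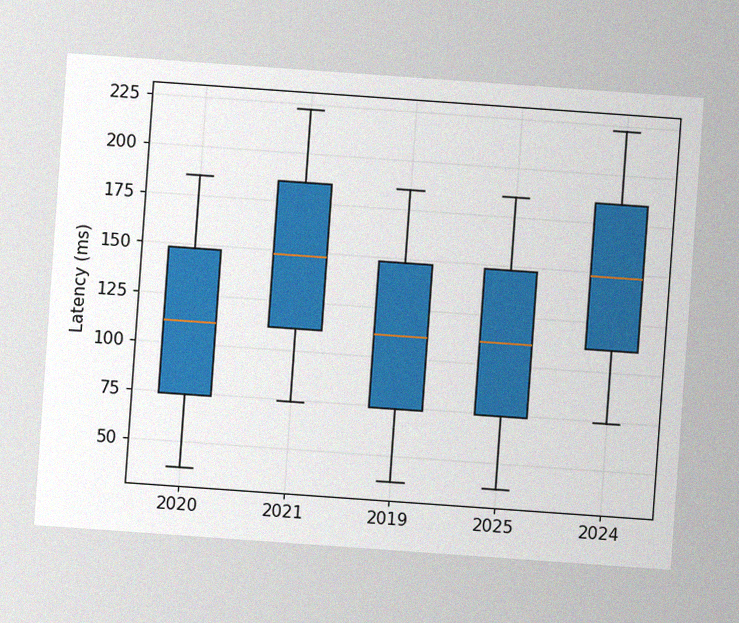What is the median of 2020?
The chart is tilted about 4° clockwise, with some photo noise. The median line in the 2020 box sits at 111ms.

111ms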